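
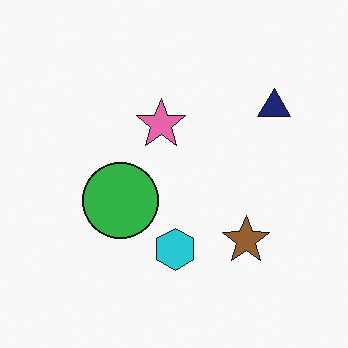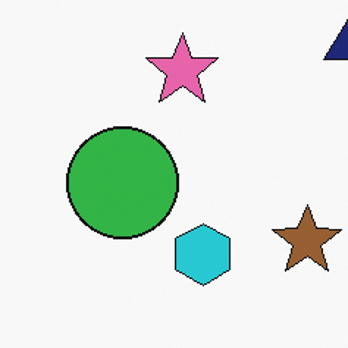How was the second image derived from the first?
The second image is the first cropped slightly and scaled back up.

The visible shapes are larger and the field of view is narrower; shapes near the original edges may be partly or wholly outside the frame — a crop-and-rescale.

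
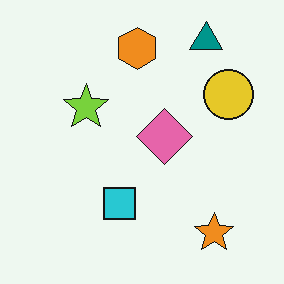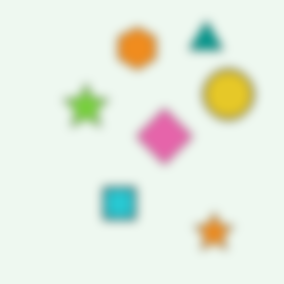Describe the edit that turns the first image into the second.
The image was heavily blurred.

Shape edges and outlines are uniformly softened across the whole image.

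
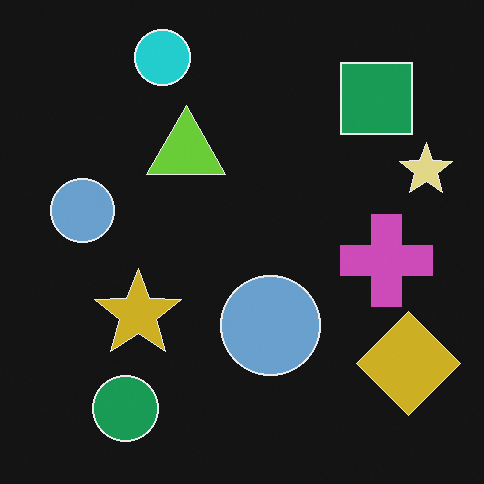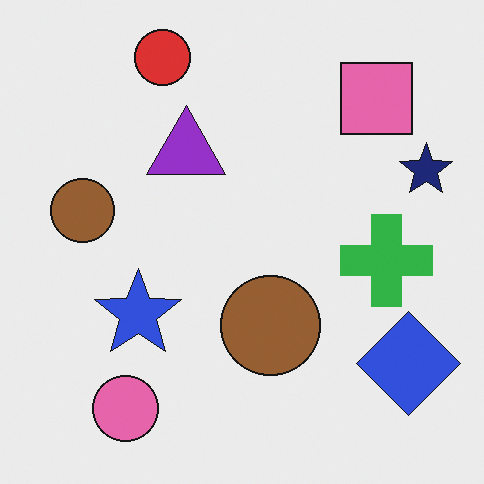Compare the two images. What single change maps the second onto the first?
This is the original image color-inverted (negative).

The light background has become dark and every shape's color is its complement — a photographic negative.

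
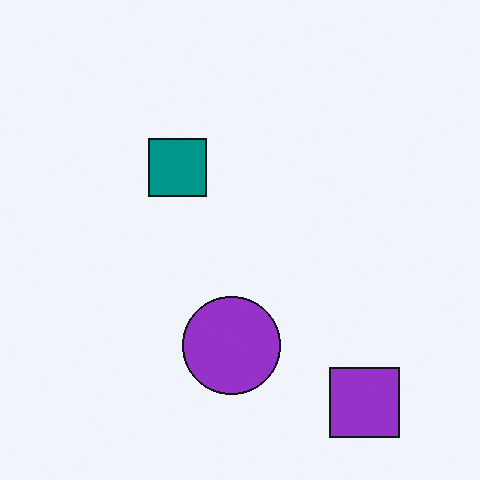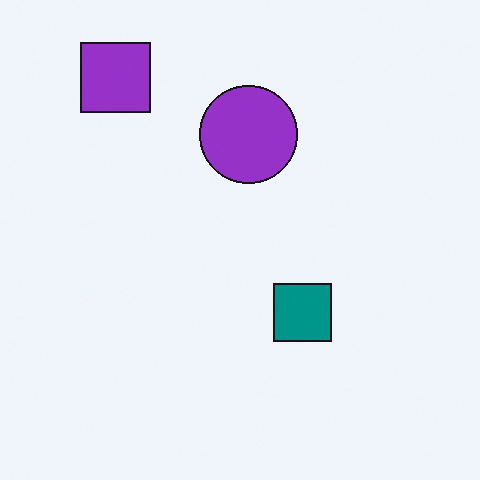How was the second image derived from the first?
It was rotated 180°.

The purple square sits in the bottom-right of the first image and the top-left of the second — consistent with a whole-image 180° rotation.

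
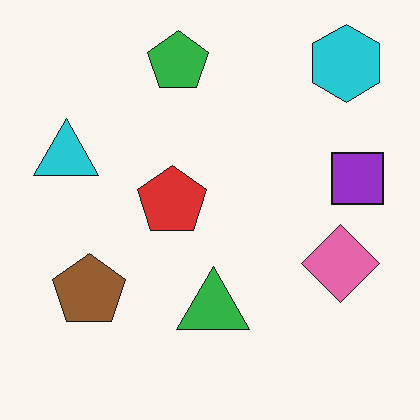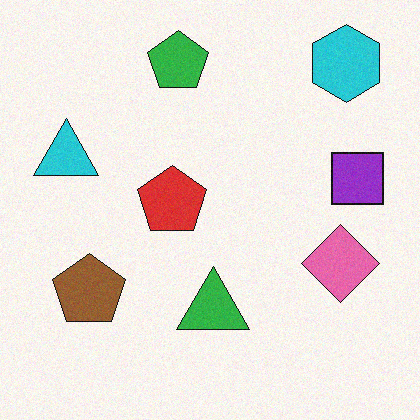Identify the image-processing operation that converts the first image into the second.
Degraded with light additive noise.

Random speckle covers the whole image, including the flat background.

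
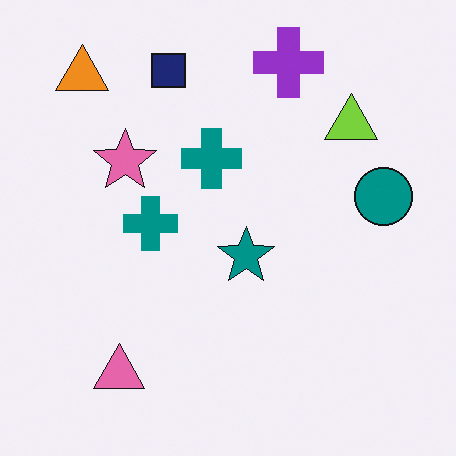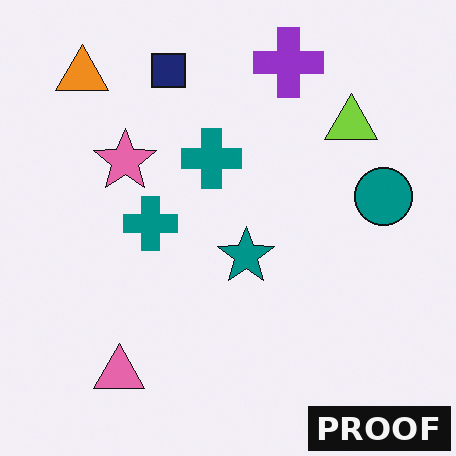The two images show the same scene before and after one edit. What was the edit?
Watermarked with the text "PROOF" in the lower-right corner.

A dark label reading "PROOF" appears in the lower-right corner.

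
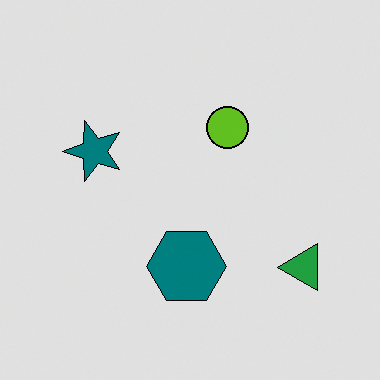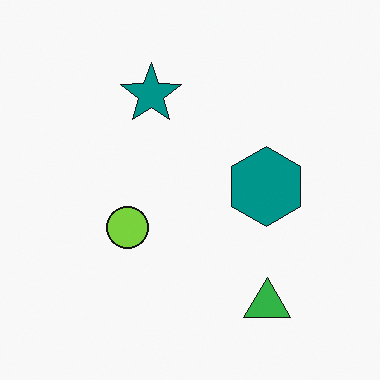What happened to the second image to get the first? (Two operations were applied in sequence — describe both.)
The image was moderately posterized, then transposed (reflected across the top-left ↔ bottom-right diagonal).

Each flat color has snapped to a coarser quantized level — most visibly, the near-white background has dropped to a flat grey. Shapes have swapped their row and column positions — what was in the top-right is now in the bottom-left — a diagonal reflection.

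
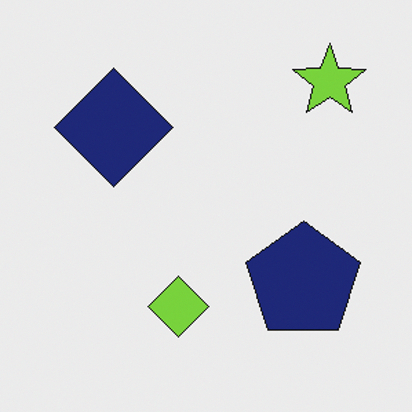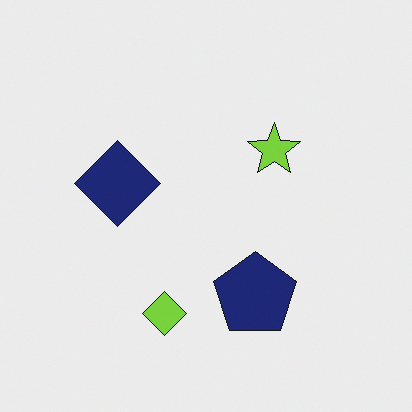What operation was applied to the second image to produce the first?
The image was cropped slightly and scaled back up.

The visible shapes are larger and the field of view is narrower; shapes near the original edges may be partly or wholly outside the frame — a crop-and-rescale.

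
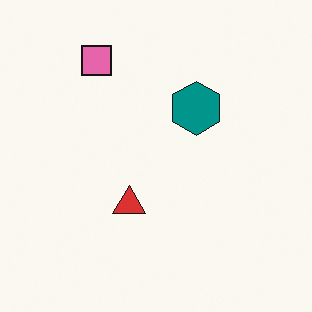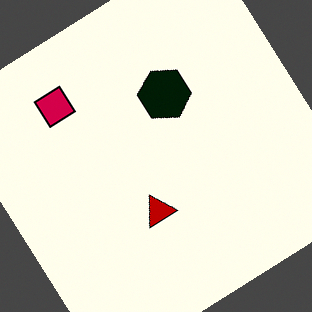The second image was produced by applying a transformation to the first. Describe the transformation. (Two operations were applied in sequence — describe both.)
Given much higher contrast, then rotated counter-clockwise by a large amount — several tens of degrees.

Tones are pushed away from mid-grey across the whole image — a global contrast change. Every shape is tilted by the same angle and the image corners show triangular fill wedges — a whole-image rotation by a non-right angle.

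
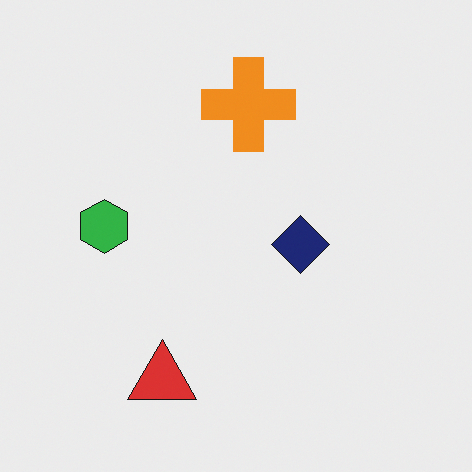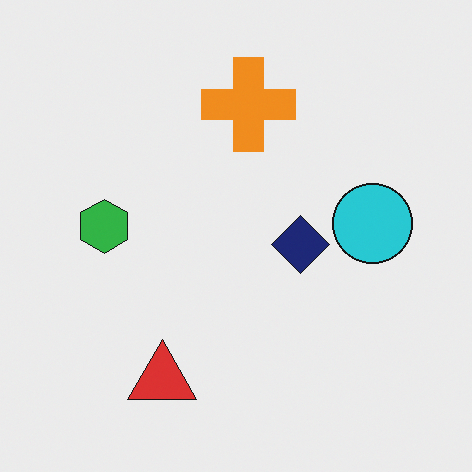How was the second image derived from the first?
The second image is the first overlaid with an additional cyan circle.

A cyan circle appears in the second image that is absent from the first.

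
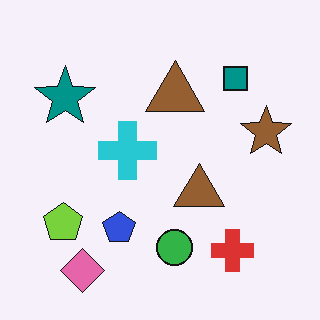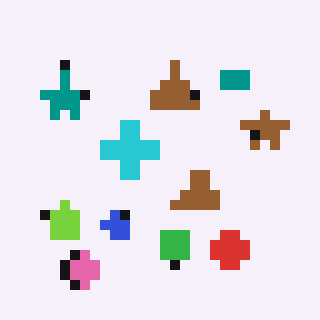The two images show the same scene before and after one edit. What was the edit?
The image was heavily pixelated into large blocks.

Shapes are reduced to large square blocks; fine edges and outlines are lost — a downscale-then-upscale (mosaic) effect.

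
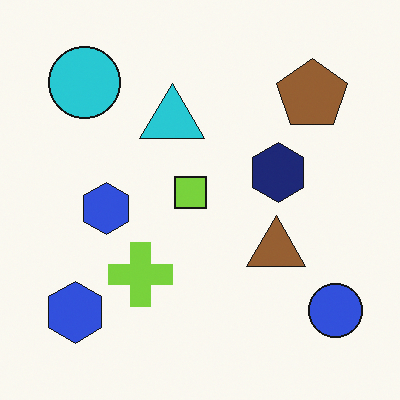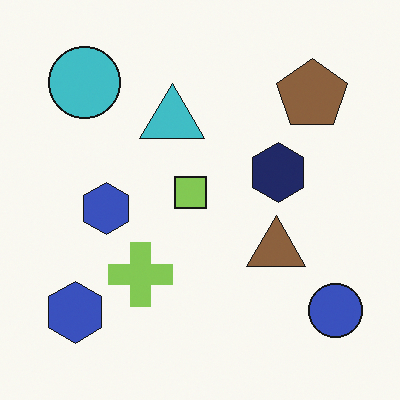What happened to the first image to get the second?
Slightly desaturated.

All colors are more muted and greyish — a global saturation change.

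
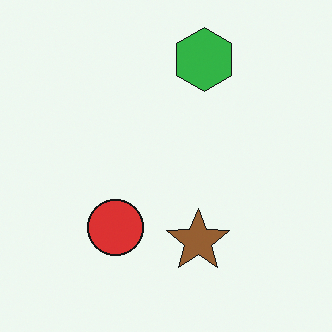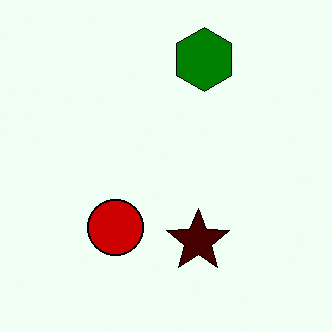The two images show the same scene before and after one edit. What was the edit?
Boosted in contrast.

Tones are pushed away from mid-grey across the whole image — a global contrast change.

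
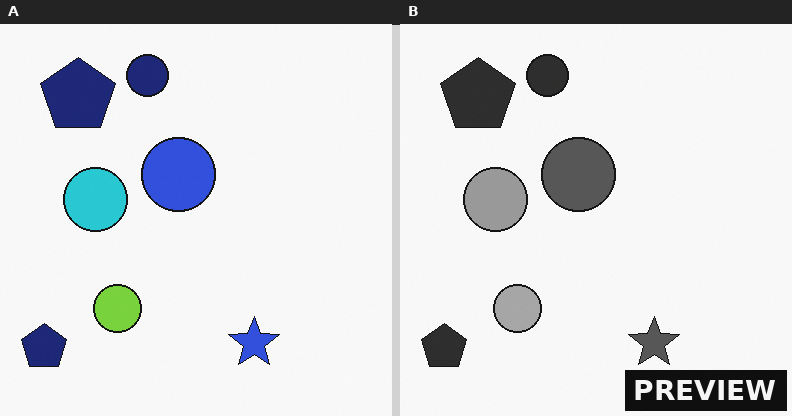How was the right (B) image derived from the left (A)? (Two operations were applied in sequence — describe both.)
The image was converted to grayscale, then watermarked with the text "PREVIEW" in the lower-right corner.

All color is removed — every shape is now a shade of grey. A dark label reading "PREVIEW" appears in the lower-right corner.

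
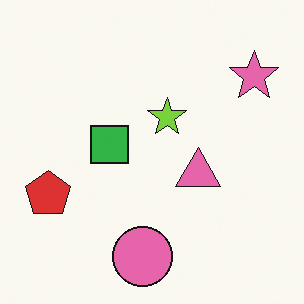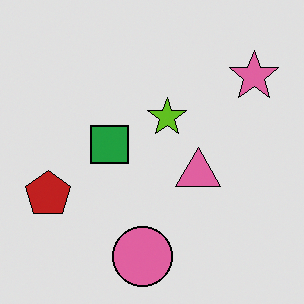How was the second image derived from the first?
It was posterized to a reduced palette.

Each flat color has snapped to a coarser quantized level — most visibly, the near-white background has dropped to a flat grey.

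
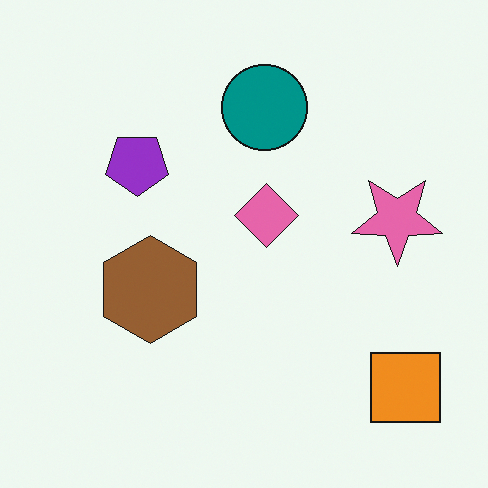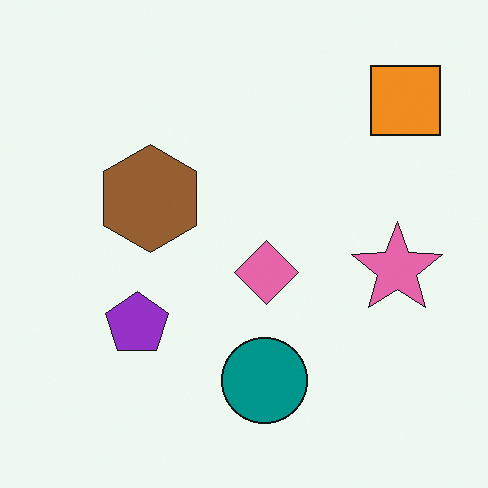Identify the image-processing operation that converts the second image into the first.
The first image is the second flipped vertically (top ↔ bottom).

The orange square is in the top-right of the second image and the bottom-right of the first — shapes on opposite sides of the horizontal midline have swapped in a mirror flip.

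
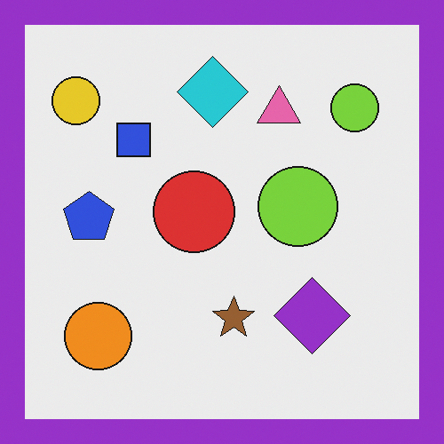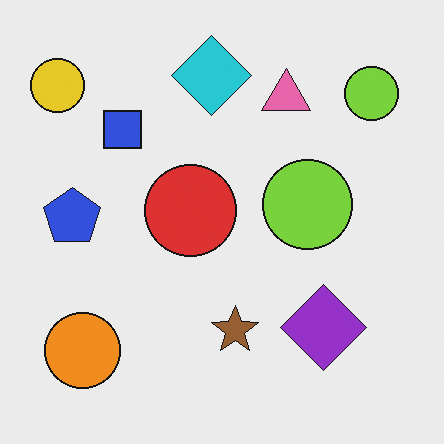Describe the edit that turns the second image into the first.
The transformation is: framed with a purple border.

A solid purple frame runs around the edge of the first image, with the content slightly shrunk inside it.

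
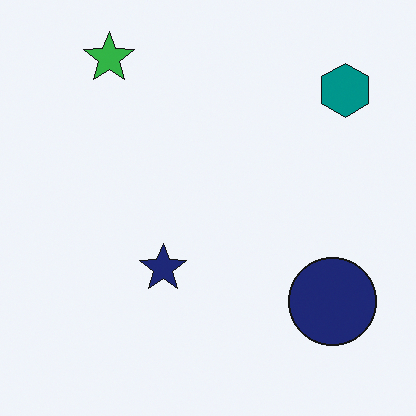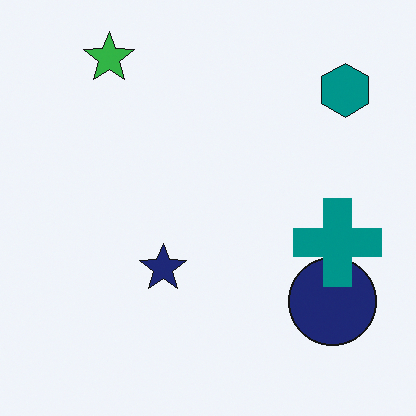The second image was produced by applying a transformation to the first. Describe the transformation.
The image was overlaid with an additional teal cross.

A teal cross appears in the second image that is absent from the first.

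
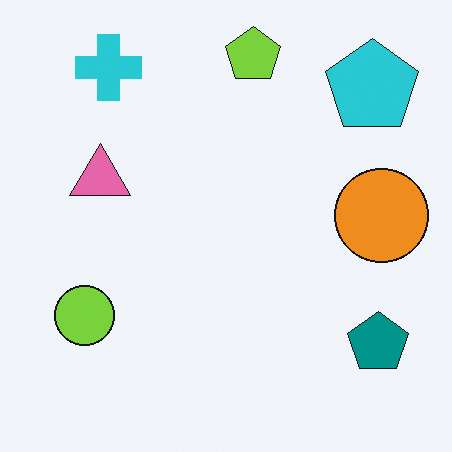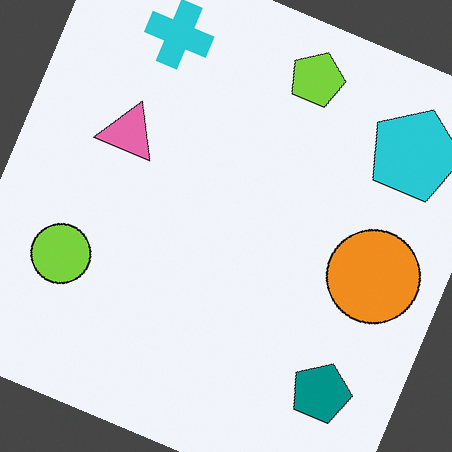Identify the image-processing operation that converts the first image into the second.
Rotated clockwise by a moderate amount.

Every shape is tilted by the same angle and the image corners show triangular fill wedges — a whole-image rotation by a non-right angle.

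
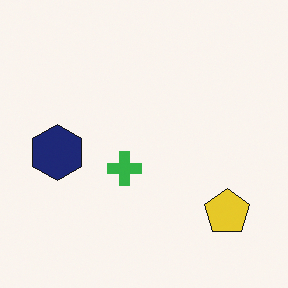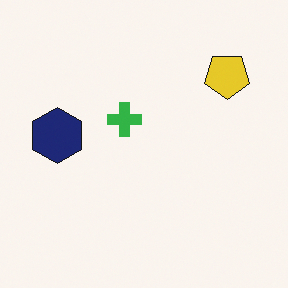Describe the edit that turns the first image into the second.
This is the original image flipped vertically (top ↔ bottom).

The yellow pentagon is in the bottom-right of the first image and the top-right of the second — shapes on opposite sides of the horizontal midline have swapped in a mirror flip.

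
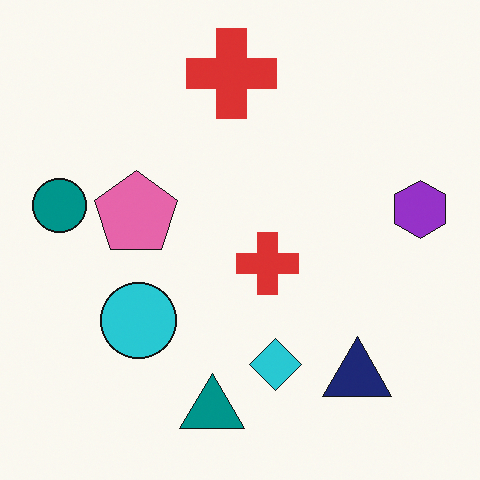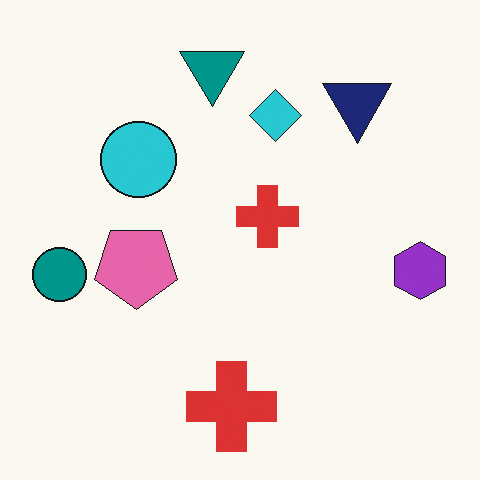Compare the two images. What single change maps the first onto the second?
Flipped vertically (top ↔ bottom).

The teal triangle is in the bottom of the first image and the top of the second — shapes on opposite sides of the horizontal midline have swapped in a mirror flip.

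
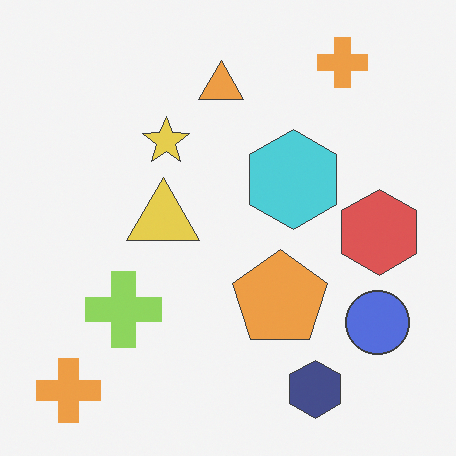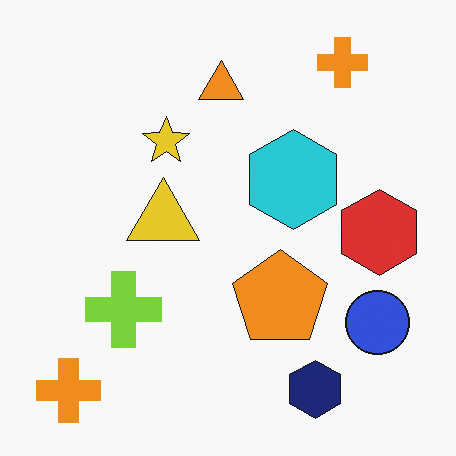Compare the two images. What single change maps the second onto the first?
It was given slightly reduced contrast.

Tones are pushed toward mid-grey across the whole image — a global contrast change.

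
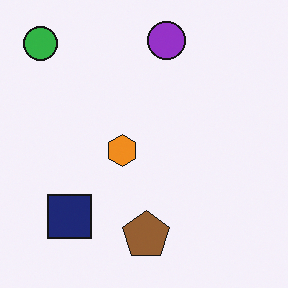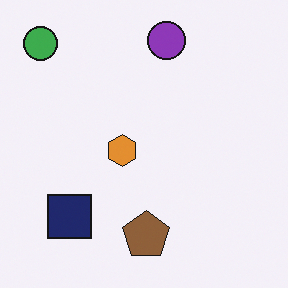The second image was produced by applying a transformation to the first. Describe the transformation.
This is the original image slightly desaturated.

All colors are more muted and greyish — a global saturation change.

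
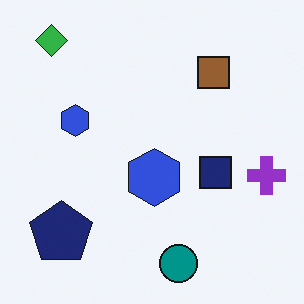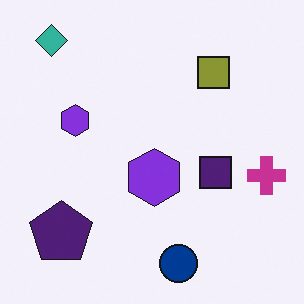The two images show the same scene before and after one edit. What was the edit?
The transformation is: hue-shifted slightly.

Every shape's color has rotated by the same amount around the hue wheel — a uniform hue shift.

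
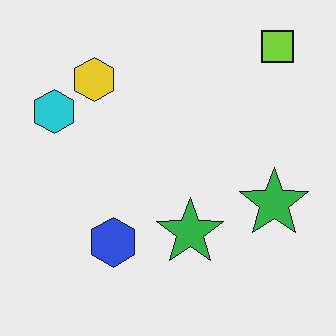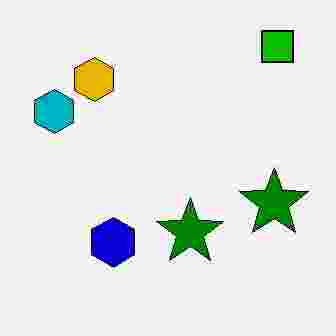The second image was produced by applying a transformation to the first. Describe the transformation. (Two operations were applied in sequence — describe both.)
This is the original image boosted in contrast, then heavily JPEG-compressed with obvious blocking artifacts.

Tones are pushed away from mid-grey across the whole image — a global contrast change. Blocky 8×8 compression artifacts appear around shape edges and the flat background shows ringing — characteristic JPEG degradation.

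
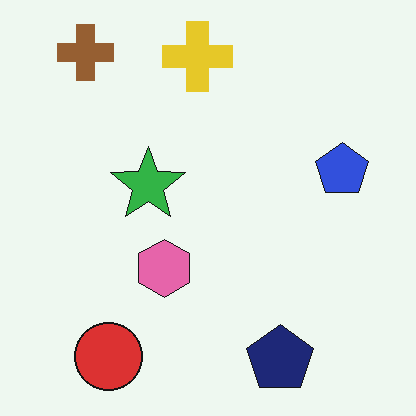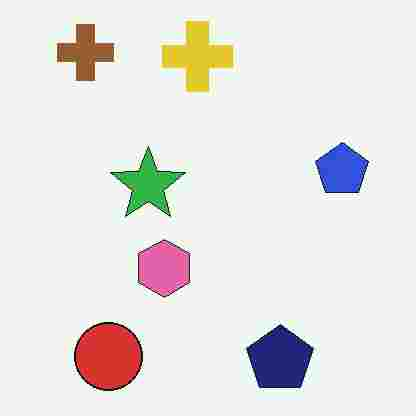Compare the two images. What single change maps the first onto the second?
The transformation is: degraded with heavy JPEG compression.

Blocky 8×8 compression artifacts appear around shape edges and the flat background shows ringing — characteristic JPEG degradation.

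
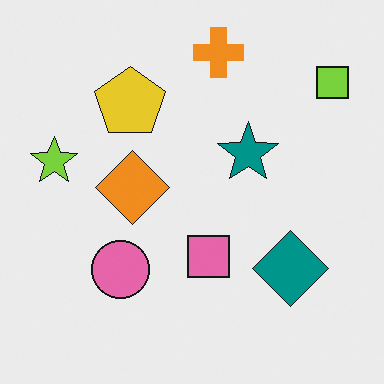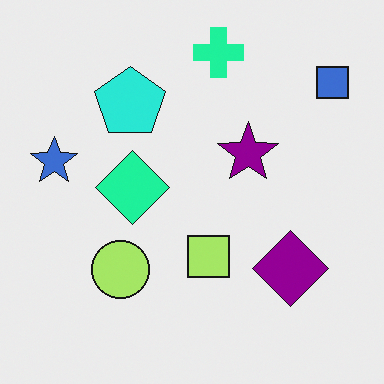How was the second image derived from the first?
The second image is the first hue-shifted by a moderate amount.

Every shape's color has rotated by the same amount around the hue wheel — a uniform hue shift.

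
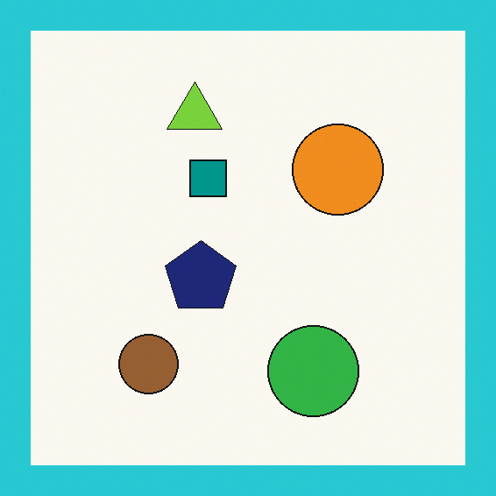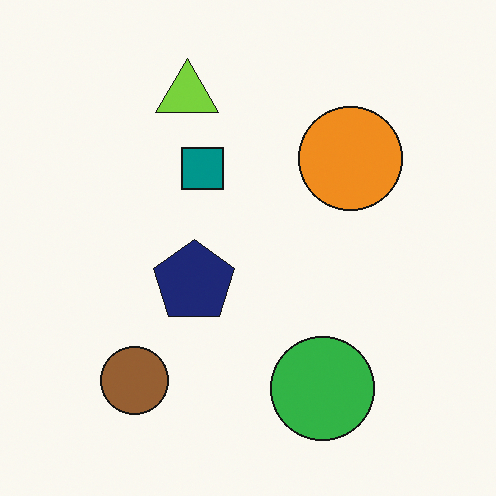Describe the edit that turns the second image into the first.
This is the original image framed with a cyan border.

A solid cyan frame runs around the edge of the first image, with the content slightly shrunk inside it.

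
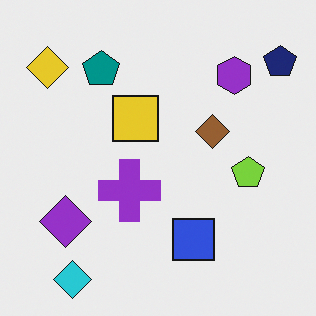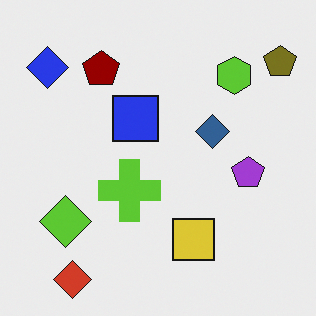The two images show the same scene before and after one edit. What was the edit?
The transformation is: hue-shifted through roughly half the color wheel.

Every shape's color has rotated by the same amount around the hue wheel — a uniform hue shift.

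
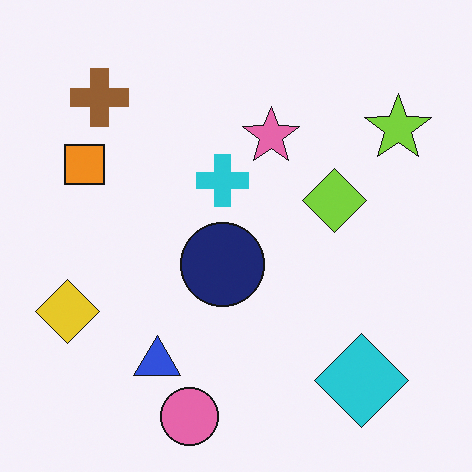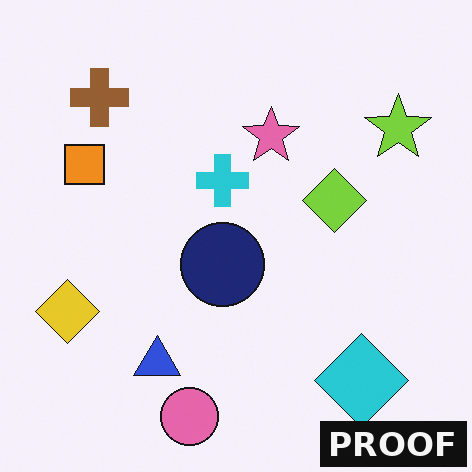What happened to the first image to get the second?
The image was watermarked with the text "PROOF" in the lower-right corner.

A dark label reading "PROOF" appears in the lower-right corner.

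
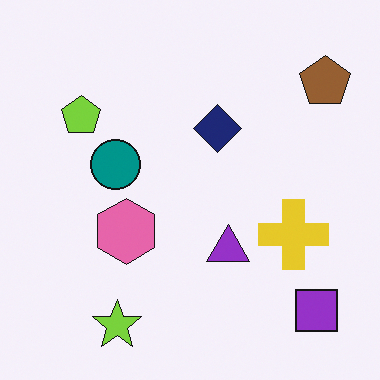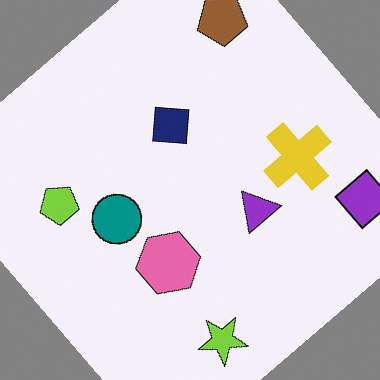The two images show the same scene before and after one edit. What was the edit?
Rotated counter-clockwise by a large amount — several tens of degrees.

Every shape is tilted by the same angle and the image corners show triangular fill wedges — a whole-image rotation by a non-right angle.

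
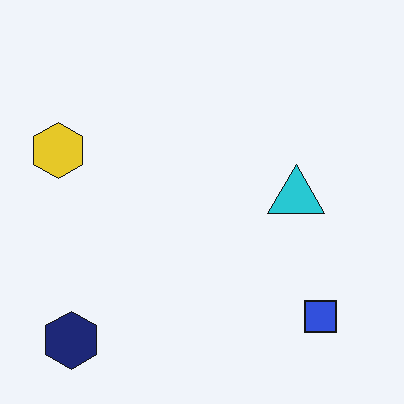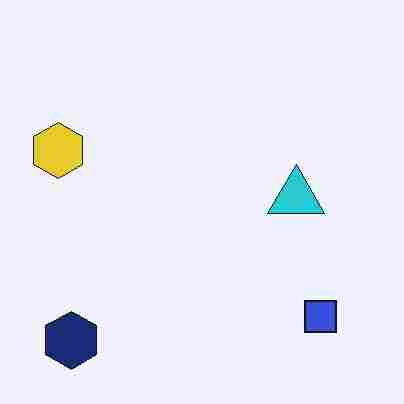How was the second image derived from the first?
The transformation is: degraded with heavy JPEG compression.

Blocky 8×8 compression artifacts appear around shape edges and the flat background shows ringing — characteristic JPEG degradation.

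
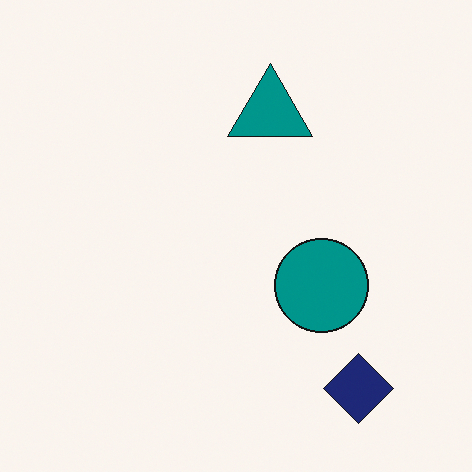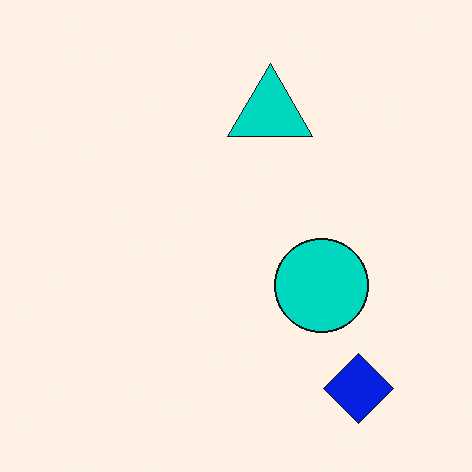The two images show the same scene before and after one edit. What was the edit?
The second image is the first heavily oversaturated.

All colors are more vivid — a global saturation change.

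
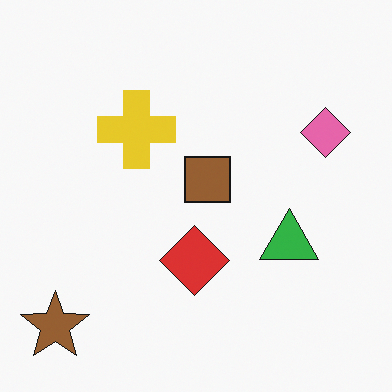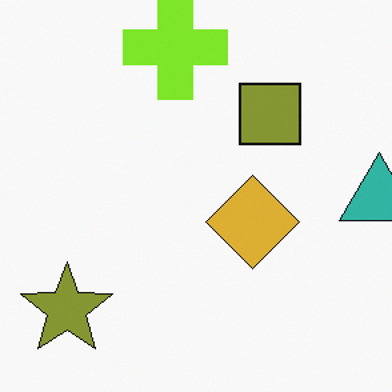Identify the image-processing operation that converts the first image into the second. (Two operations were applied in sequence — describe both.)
The second image is the first cropped to a modestly smaller region and rescaled, then hue-shifted slightly.

The visible shapes are larger and the field of view is narrower; shapes near the original edges may be partly or wholly outside the frame — a crop-and-rescale. Every shape's color has rotated by the same amount around the hue wheel — a uniform hue shift.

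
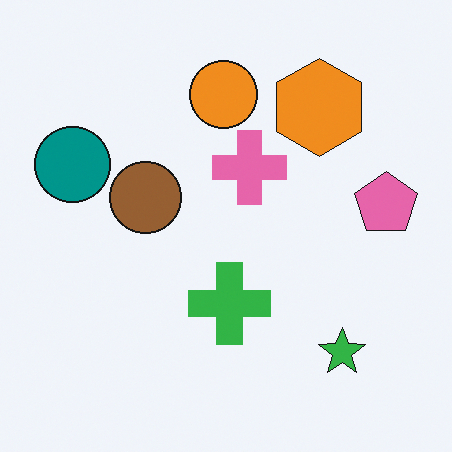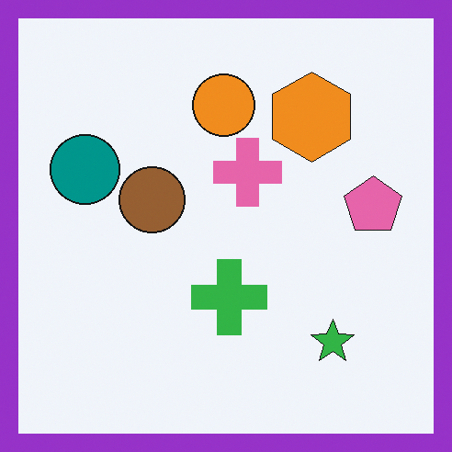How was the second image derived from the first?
This is the original image framed with a purple border.

A solid purple frame runs around the edge of the second image, with the content slightly shrunk inside it.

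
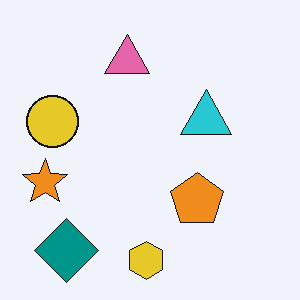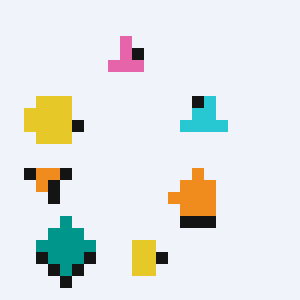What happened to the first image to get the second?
Heavily pixelated into large blocks.

Shapes are reduced to large square blocks; fine edges and outlines are lost — a downscale-then-upscale (mosaic) effect.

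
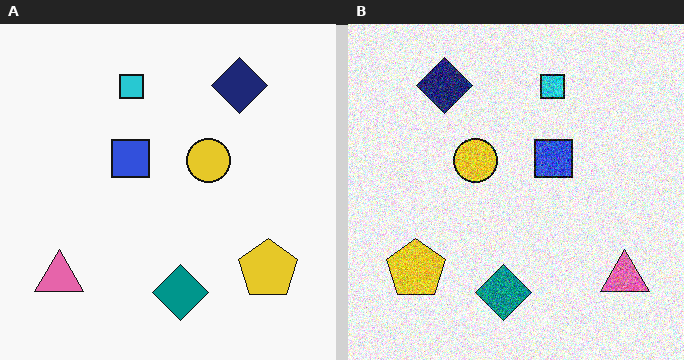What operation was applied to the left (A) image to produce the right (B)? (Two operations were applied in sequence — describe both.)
The transformation is: flipped horizontally (left ↔ right), then degraded with heavy additive noise.

The pink triangle is in the bottom-left of the left (A) image and the bottom-right of the right (B) — shapes on opposite sides of the vertical midline have swapped in a mirror flip. Random speckle covers the whole image, including the flat background.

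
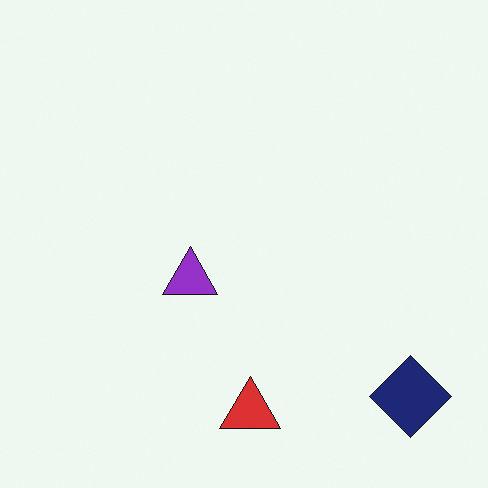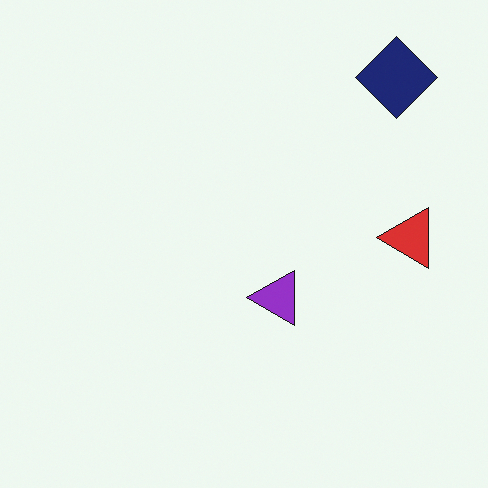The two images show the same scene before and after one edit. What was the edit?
The image was rotated 90° counter-clockwise.

The navy diamond sits in the bottom-right of the first image and the top-right of the second — consistent with a whole-image 90° counter-clockwise rotation.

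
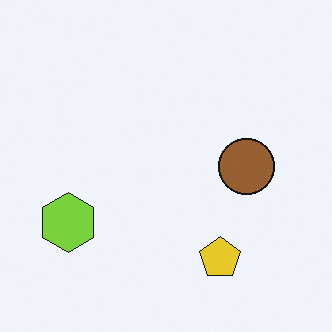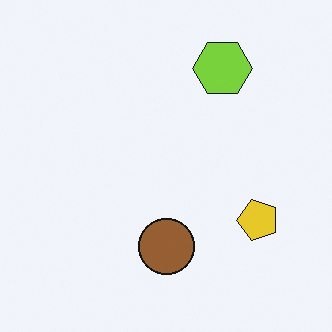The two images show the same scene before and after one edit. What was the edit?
The transformation is: transposed (reflected across the top-left ↔ bottom-right diagonal).

Shapes have swapped their row and column positions — what was in the top-right is now in the bottom-left — a diagonal reflection.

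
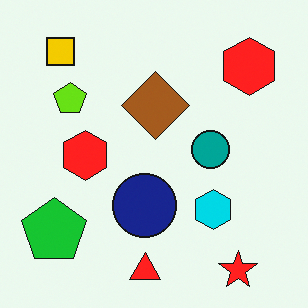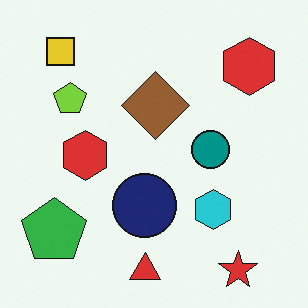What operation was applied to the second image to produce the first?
The image was slightly oversaturated.

All colors are more vivid — a global saturation change.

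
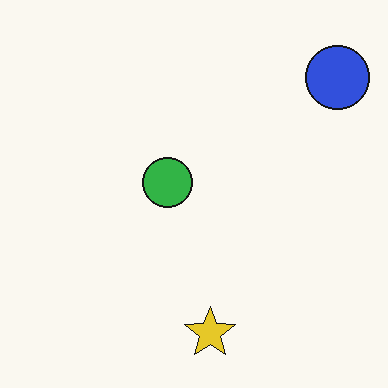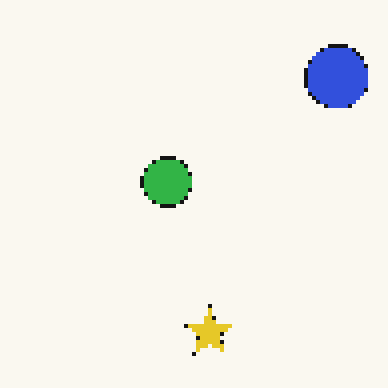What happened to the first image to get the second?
This is the original image mildly pixelated.

Shapes are reduced to large square blocks; fine edges and outlines are lost — a downscale-then-upscale (mosaic) effect.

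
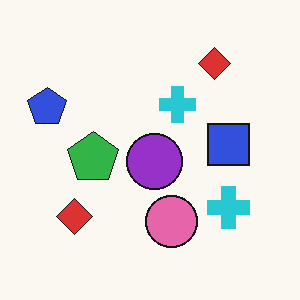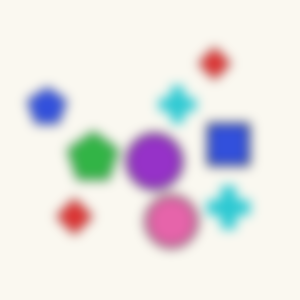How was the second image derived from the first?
This is the original image heavily blurred.

Shape edges and outlines are uniformly softened across the whole image.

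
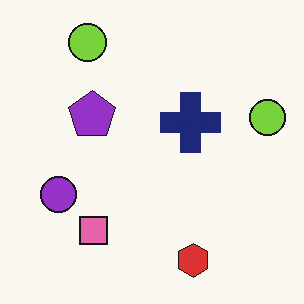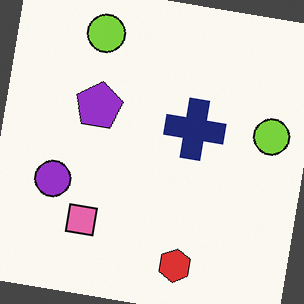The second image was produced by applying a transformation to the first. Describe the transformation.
The transformation is: rotated clockwise by a few degrees.

Every shape is tilted by the same angle and the image corners show triangular fill wedges — a whole-image rotation by a non-right angle.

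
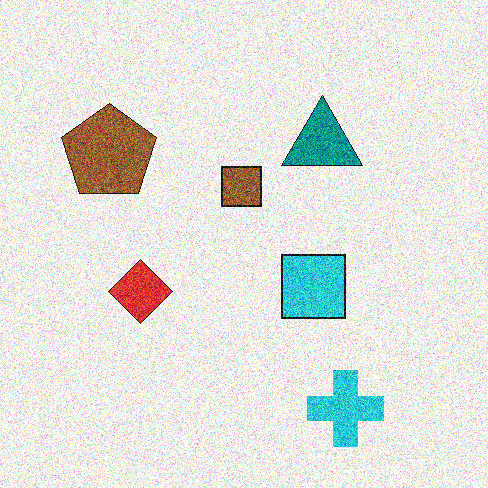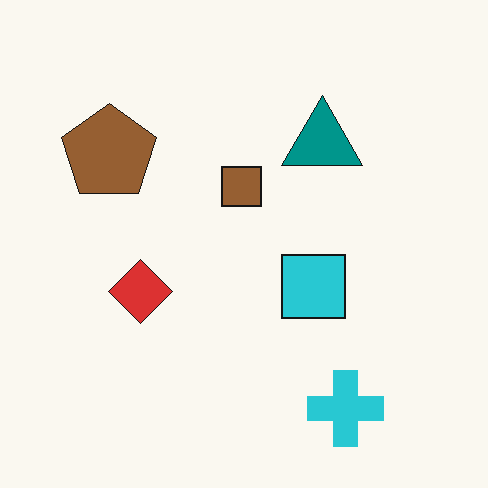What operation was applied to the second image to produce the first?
This is the original image degraded with strong gaussian noise.

Random speckle covers the whole image, including the flat background.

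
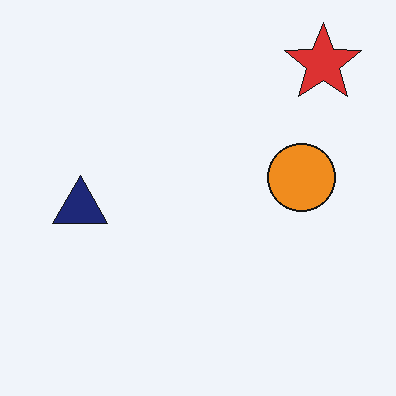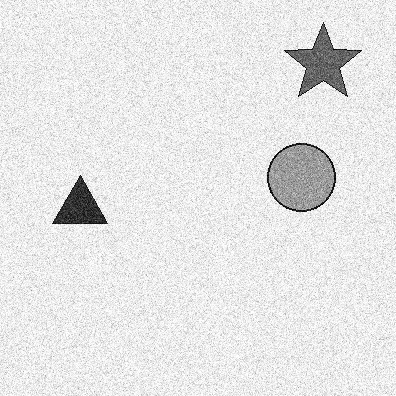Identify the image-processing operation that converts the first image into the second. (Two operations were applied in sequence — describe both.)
The second image is the first degraded with strong gaussian noise, then converted to grayscale.

Random speckle covers the whole image, including the flat background. All color is removed — every shape is now a shade of grey.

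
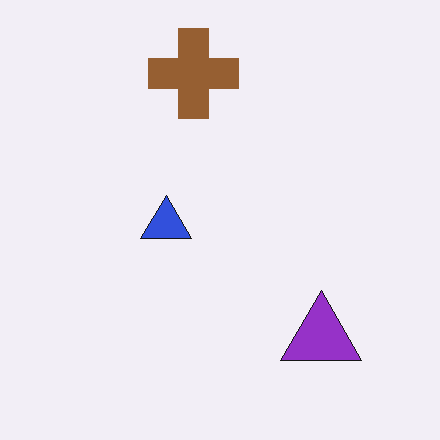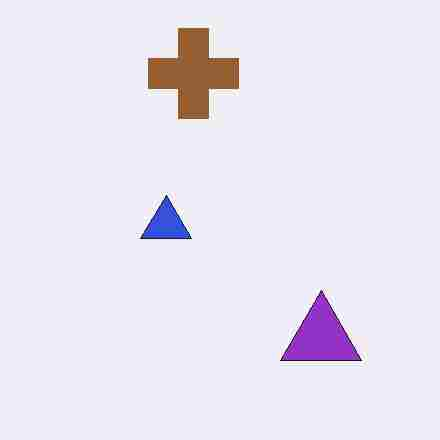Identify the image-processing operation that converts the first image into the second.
The transformation is: degraded with heavy JPEG compression.

Blocky 8×8 compression artifacts appear around shape edges and the flat background shows ringing — characteristic JPEG degradation.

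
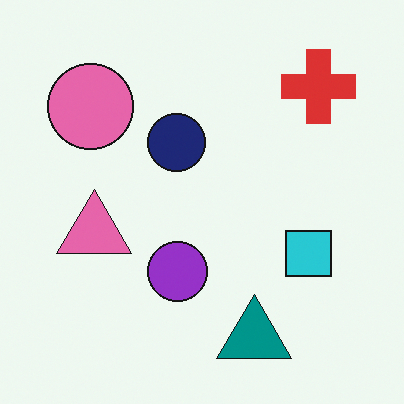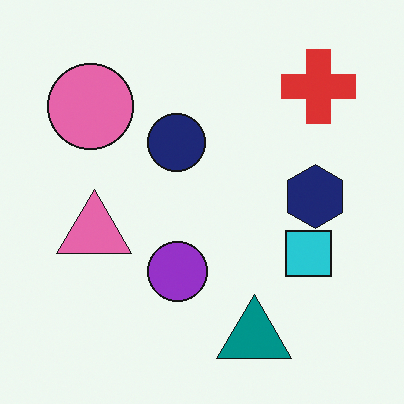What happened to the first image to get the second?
The second image is the first overlaid with an additional navy hexagon.

A navy hexagon appears in the second image that is absent from the first.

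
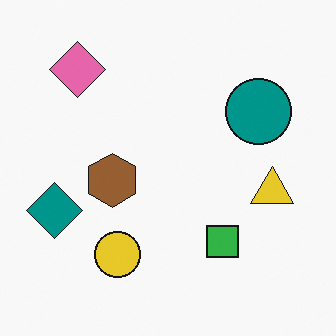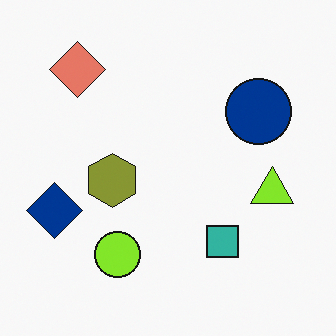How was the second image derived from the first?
The second image is the first hue-shifted slightly.

Every shape's color has rotated by the same amount around the hue wheel — a uniform hue shift.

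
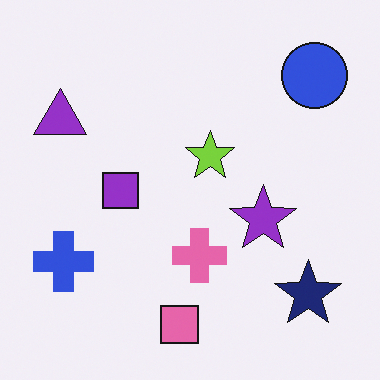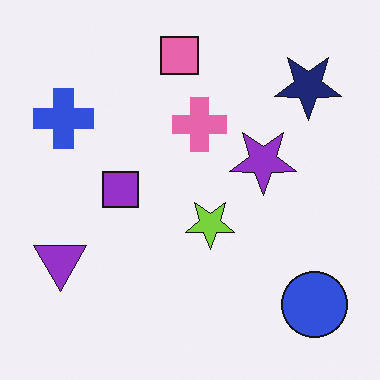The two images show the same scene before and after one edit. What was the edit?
The transformation is: flipped vertically (top ↔ bottom).

The pink square is in the bottom of the first image and the top of the second — shapes on opposite sides of the horizontal midline have swapped in a mirror flip.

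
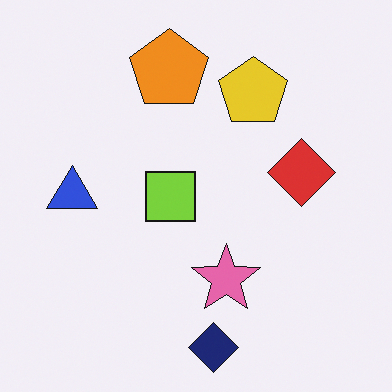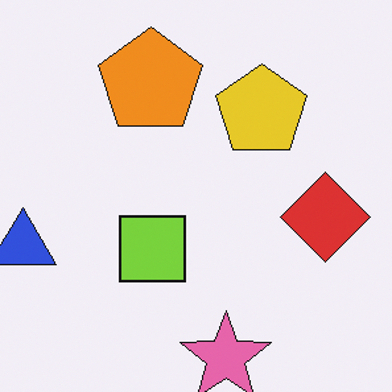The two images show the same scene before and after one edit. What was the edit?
The image was cropped to a modestly smaller region and rescaled.

The visible shapes are larger and the field of view is narrower; shapes near the original edges may be partly or wholly outside the frame — a crop-and-rescale.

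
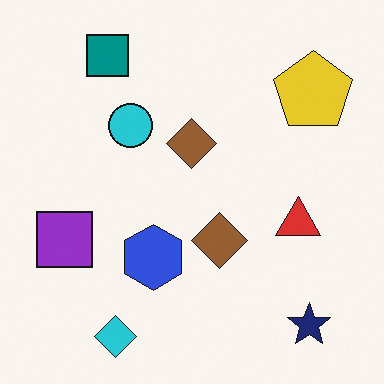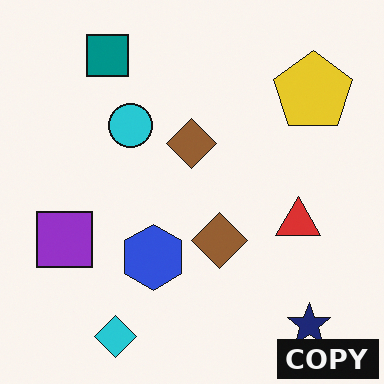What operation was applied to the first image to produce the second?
The second image is the first watermarked with the text "COPY" in the lower-right corner.

A dark label reading "COPY" appears in the lower-right corner.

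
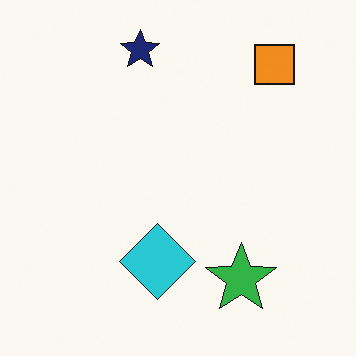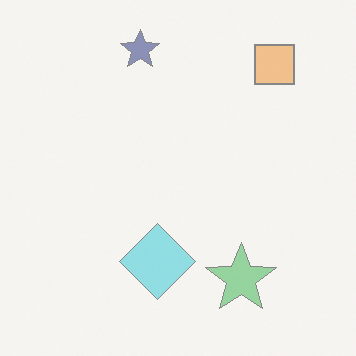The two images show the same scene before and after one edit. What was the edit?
The transformation is: given much lower contrast.

Tones are pushed toward mid-grey across the whole image — a global contrast change.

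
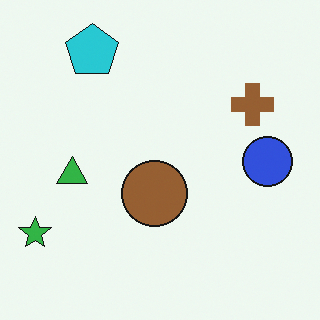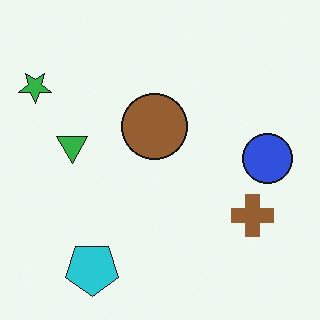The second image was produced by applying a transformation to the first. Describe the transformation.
The transformation is: flipped vertically (top ↔ bottom).

The cyan pentagon is in the top-left of the first image and the bottom-left of the second — shapes on opposite sides of the horizontal midline have swapped in a mirror flip.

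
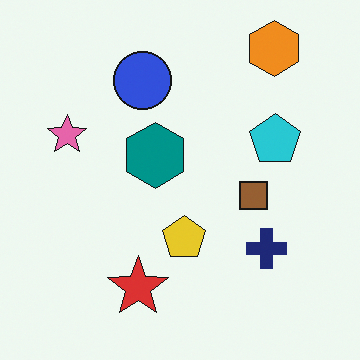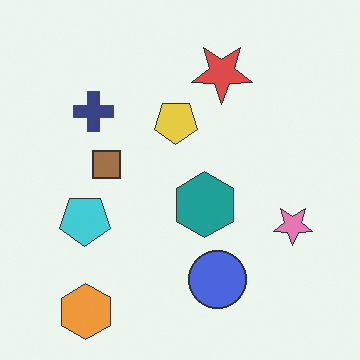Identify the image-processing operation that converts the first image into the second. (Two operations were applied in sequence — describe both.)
The second image is the first given slightly reduced contrast, then rotated 180°.

Tones are pushed toward mid-grey across the whole image — a global contrast change. The orange hexagon sits in the top-right of the first image and the bottom-left of the second — consistent with a whole-image 180° rotation.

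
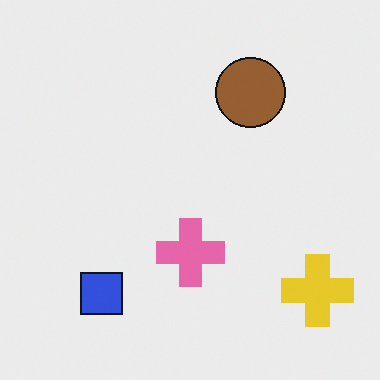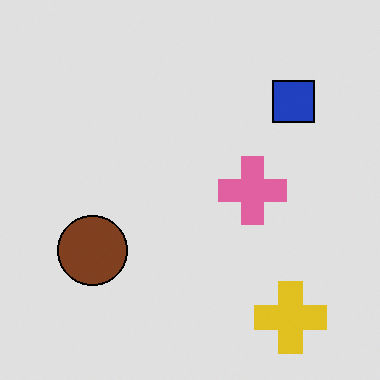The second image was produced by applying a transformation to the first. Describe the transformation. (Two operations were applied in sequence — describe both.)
The transformation is: transposed (reflected across the top-left ↔ bottom-right diagonal), then moderately posterized.

Shapes have swapped their row and column positions — what was in the top-right is now in the bottom-left — a diagonal reflection. Each flat color has snapped to a coarser quantized level — most visibly, the near-white background has dropped to a flat grey.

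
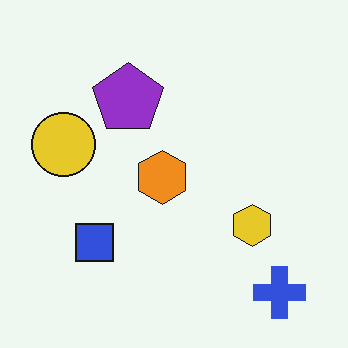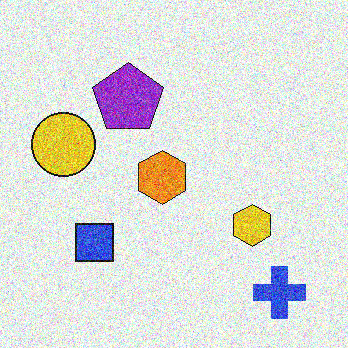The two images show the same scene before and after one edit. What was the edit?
The image was degraded with heavy additive noise.

Random speckle covers the whole image, including the flat background.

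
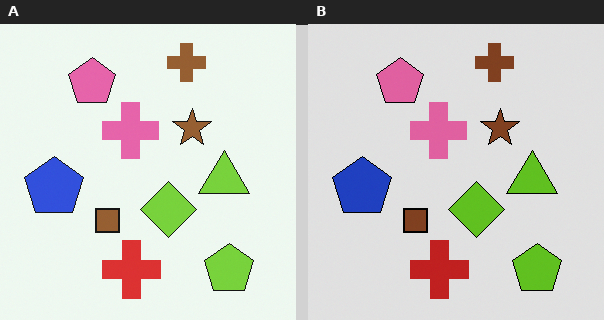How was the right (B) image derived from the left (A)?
The image was posterized to a reduced palette.

Each flat color has snapped to a coarser quantized level — most visibly, the near-white background has dropped to a flat grey.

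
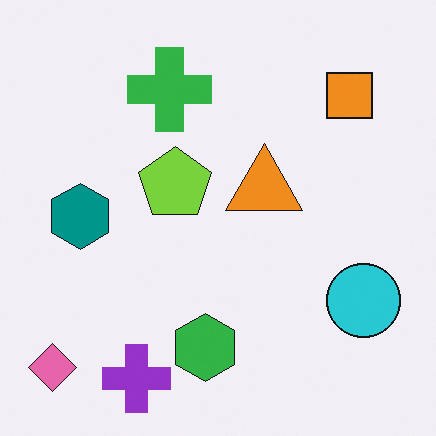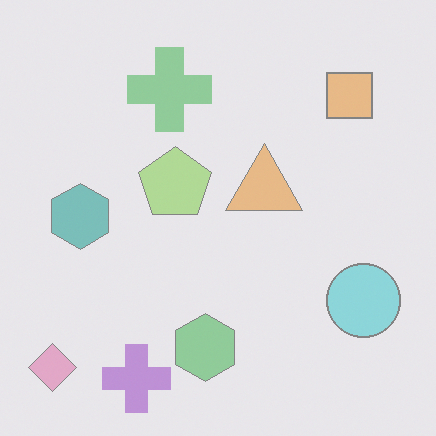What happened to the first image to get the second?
The transformation is: given much lower contrast.

Tones are pushed toward mid-grey across the whole image — a global contrast change.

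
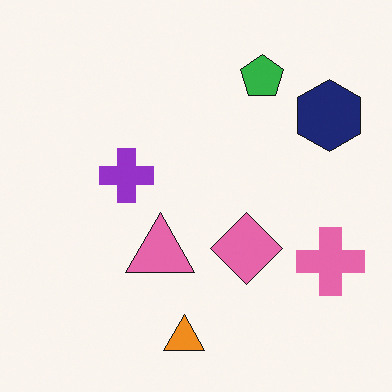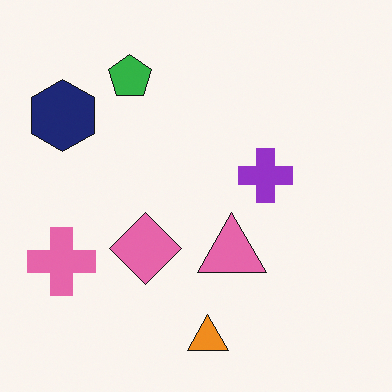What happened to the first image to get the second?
The transformation is: flipped horizontally (left ↔ right).

The pink cross is in the right of the first image and the left of the second — shapes on opposite sides of the vertical midline have swapped in a mirror flip.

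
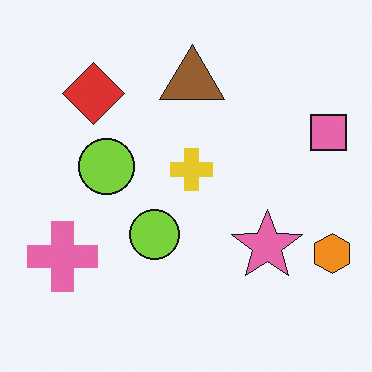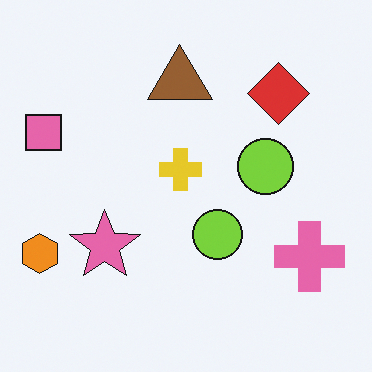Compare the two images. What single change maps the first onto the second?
The image was flipped horizontally (left ↔ right).

The orange hexagon is in the bottom-right of the first image and the bottom-left of the second — shapes on opposite sides of the vertical midline have swapped in a mirror flip.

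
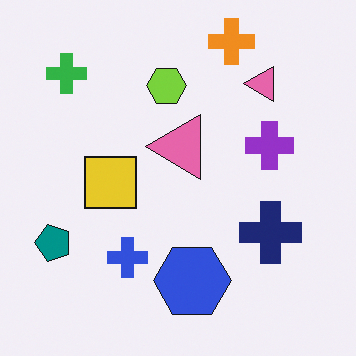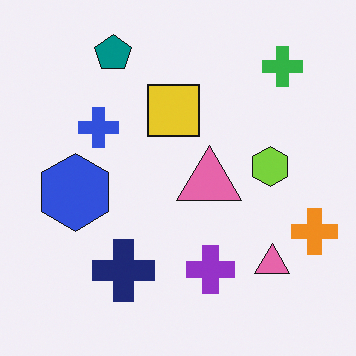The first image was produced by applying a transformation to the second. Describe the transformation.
It was rotated 90° counter-clockwise.

The green cross sits in the top-right of the second image and the top-left of the first — consistent with a whole-image 90° counter-clockwise rotation.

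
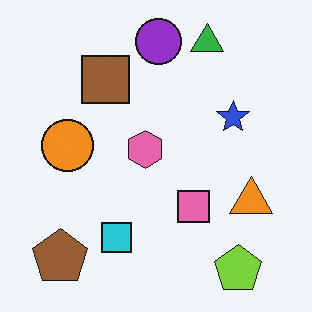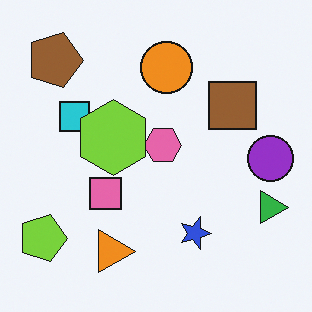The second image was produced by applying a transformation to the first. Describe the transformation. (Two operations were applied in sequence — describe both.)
The second image is the first rotated 90° clockwise, then overlaid with an additional lime hexagon.

The lime pentagon sits in the bottom-right of the first image and the bottom-left of the second — consistent with a whole-image 90° clockwise rotation. A lime hexagon appears in the second image that is absent from the first.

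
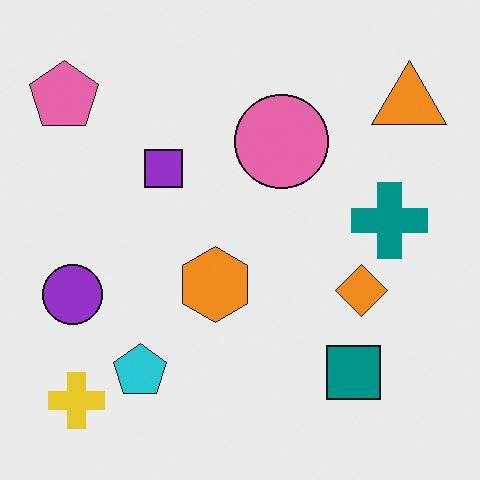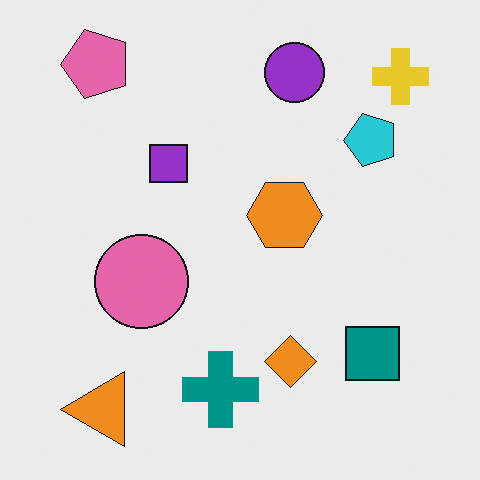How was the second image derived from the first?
The second image is the first transposed (reflected across the top-left ↔ bottom-right diagonal).

Shapes have swapped their row and column positions — what was in the top-right is now in the bottom-left — a diagonal reflection.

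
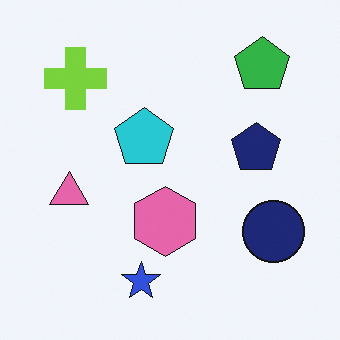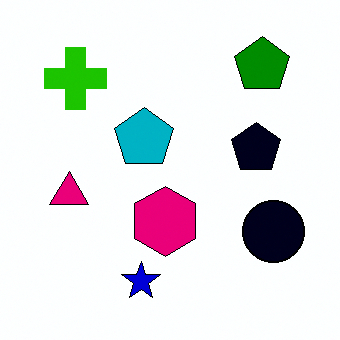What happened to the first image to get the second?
Boosted in contrast.

Tones are pushed away from mid-grey across the whole image — a global contrast change.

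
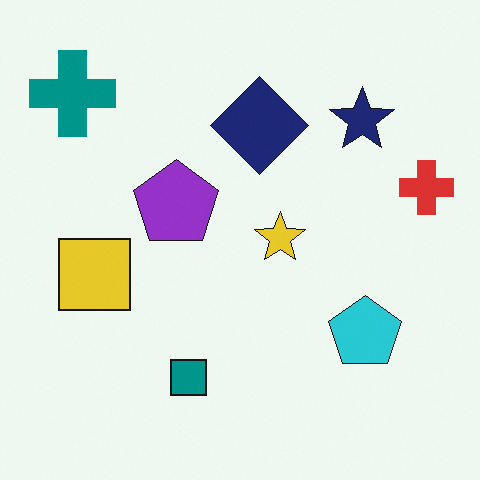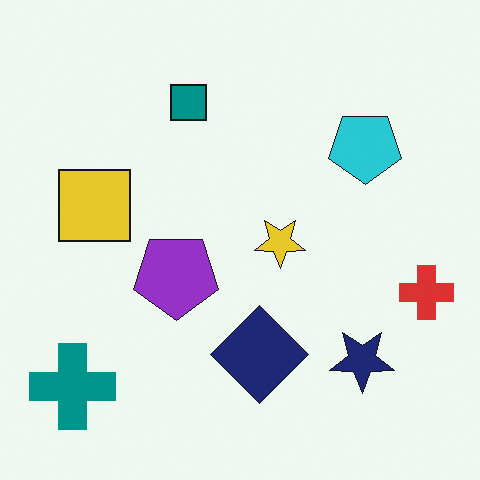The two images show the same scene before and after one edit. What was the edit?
This is the original image flipped vertically (top ↔ bottom).

The teal cross is in the top-left of the first image and the bottom-left of the second — shapes on opposite sides of the horizontal midline have swapped in a mirror flip.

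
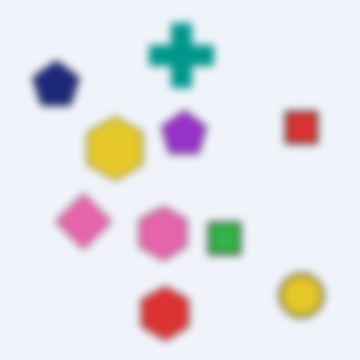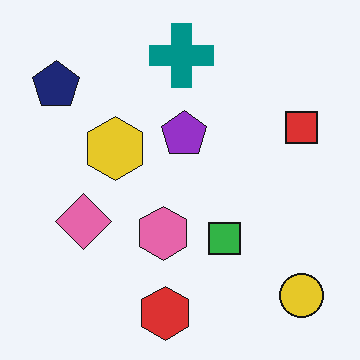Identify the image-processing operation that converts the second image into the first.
The transformation is: moderately blurred.

Shape edges and outlines are uniformly softened across the whole image.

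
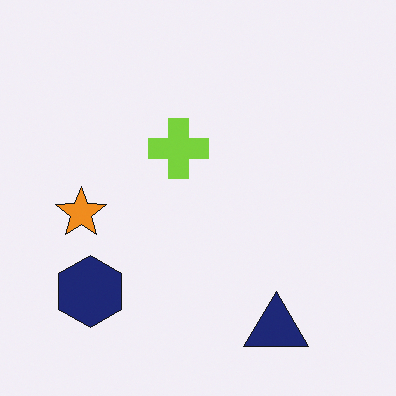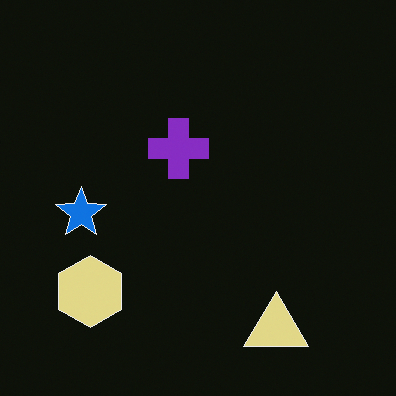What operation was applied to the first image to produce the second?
It was color-inverted (negative).

The light background has become dark and every shape's color is its complement — a photographic negative.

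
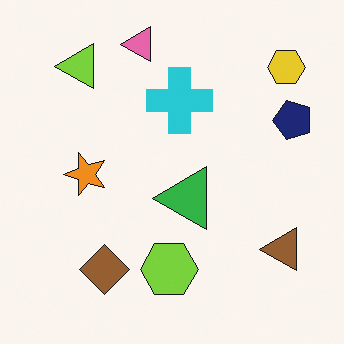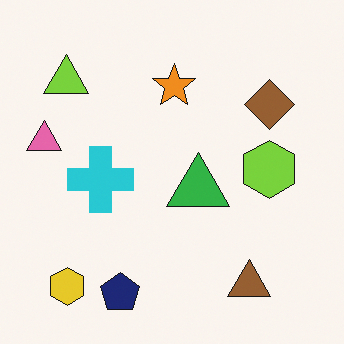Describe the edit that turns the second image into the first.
The image was transposed (reflected across the top-left ↔ bottom-right diagonal).

Shapes have swapped their row and column positions — what was in the top-right is now in the bottom-left — a diagonal reflection.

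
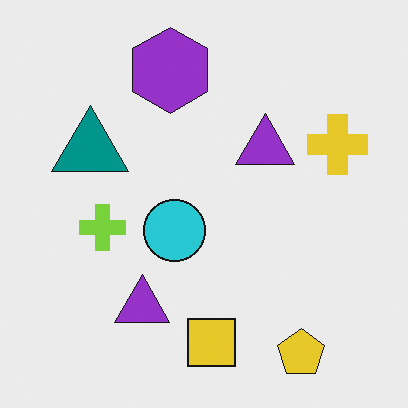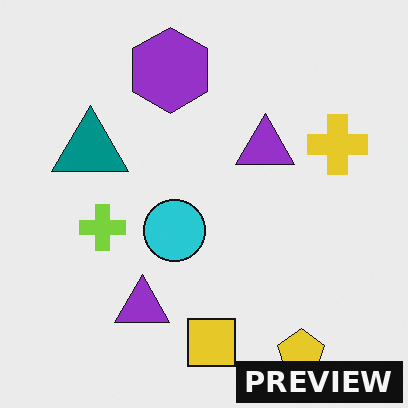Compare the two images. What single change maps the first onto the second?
Watermarked with the text "PREVIEW" in the lower-right corner.

A dark label reading "PREVIEW" appears in the lower-right corner.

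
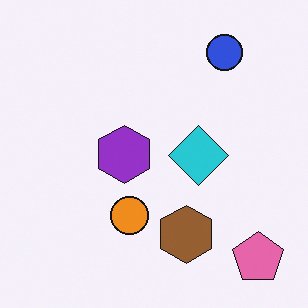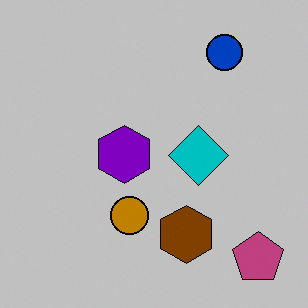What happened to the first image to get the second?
It was aggressively posterized.

Each flat color has snapped to a coarser quantized level — most visibly, the near-white background has dropped to a flat grey.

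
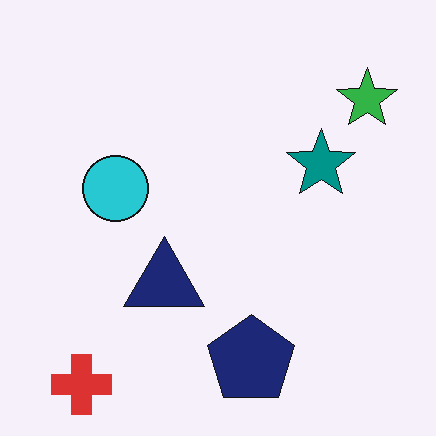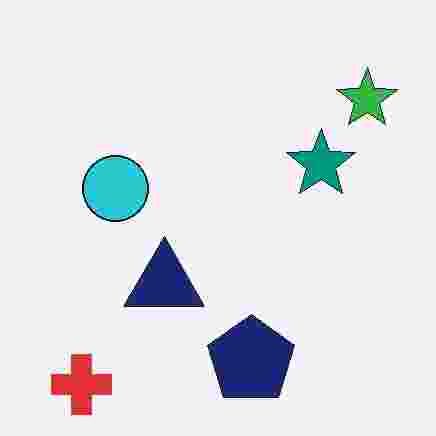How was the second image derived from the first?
The transformation is: heavily JPEG-compressed with obvious blocking artifacts.

Blocky 8×8 compression artifacts appear around shape edges and the flat background shows ringing — characteristic JPEG degradation.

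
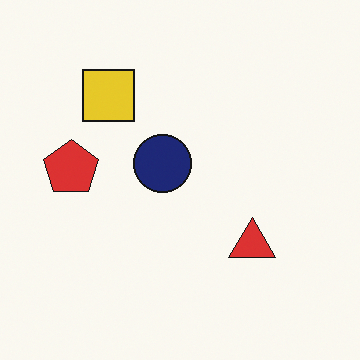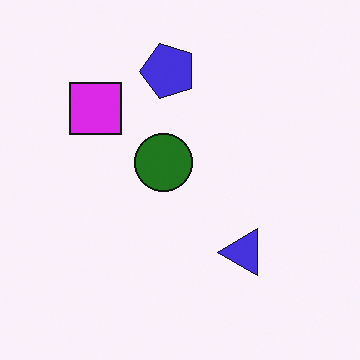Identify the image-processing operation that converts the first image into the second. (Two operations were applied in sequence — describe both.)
The image was transposed (reflected across the top-left ↔ bottom-right diagonal), then hue-shifted through roughly half the color wheel.

Shapes have swapped their row and column positions — what was in the top-right is now in the bottom-left — a diagonal reflection. Every shape's color has rotated by the same amount around the hue wheel — a uniform hue shift.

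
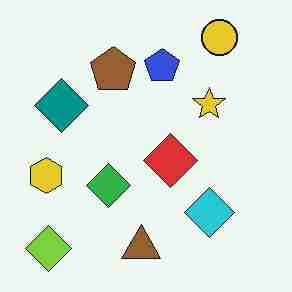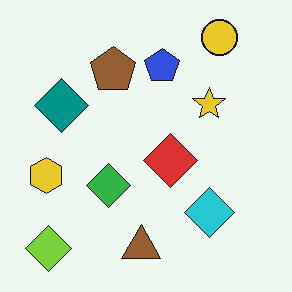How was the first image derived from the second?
This is the original image degraded with heavy JPEG compression.

Blocky 8×8 compression artifacts appear around shape edges and the flat background shows ringing — characteristic JPEG degradation.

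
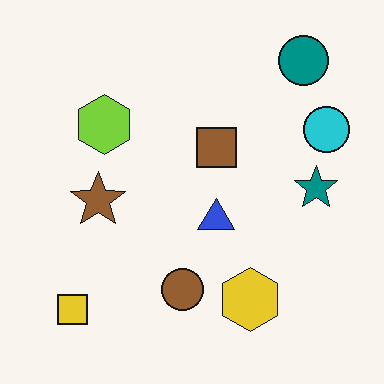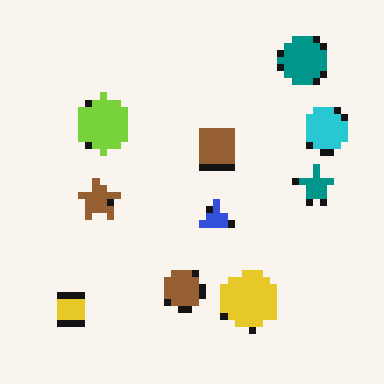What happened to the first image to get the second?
This is the original image moderately pixelated.

Shapes are reduced to large square blocks; fine edges and outlines are lost — a downscale-then-upscale (mosaic) effect.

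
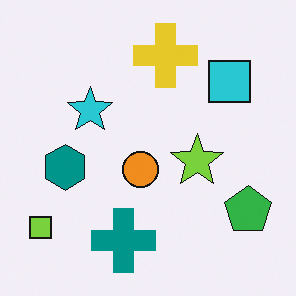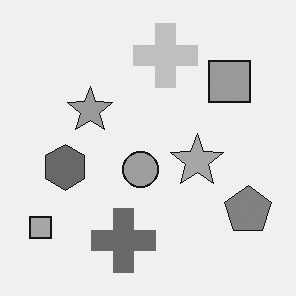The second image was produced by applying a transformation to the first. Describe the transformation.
The transformation is: converted to grayscale.

All color is removed — every shape is now a shade of grey.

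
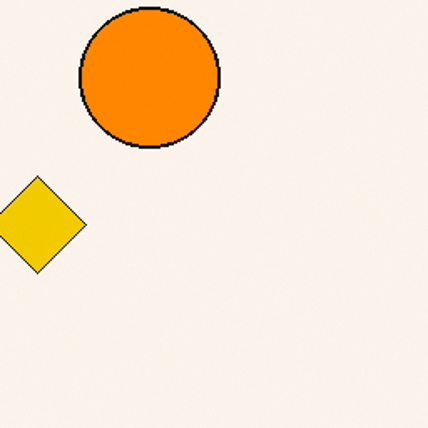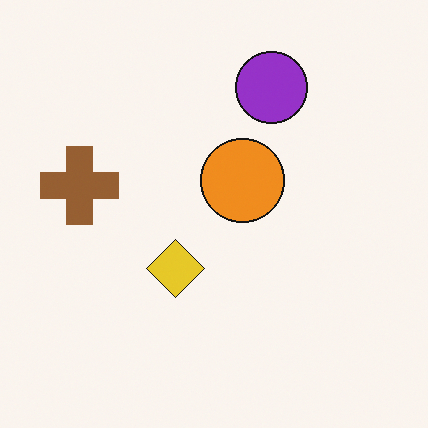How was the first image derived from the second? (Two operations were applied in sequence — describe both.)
The transformation is: cropped tightly and scaled back up, then slightly oversaturated.

The visible shapes are larger and the field of view is narrower; shapes near the original edges may be partly or wholly outside the frame — a crop-and-rescale. All colors are more vivid — a global saturation change.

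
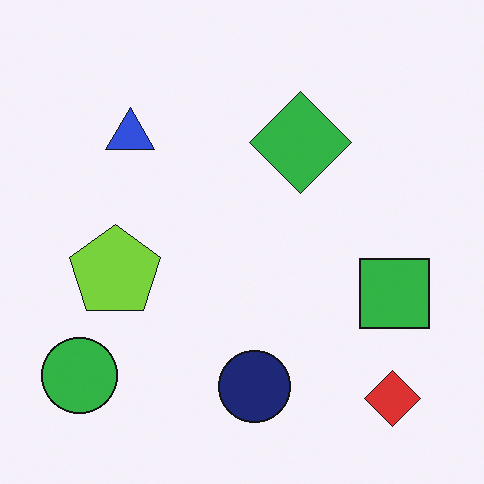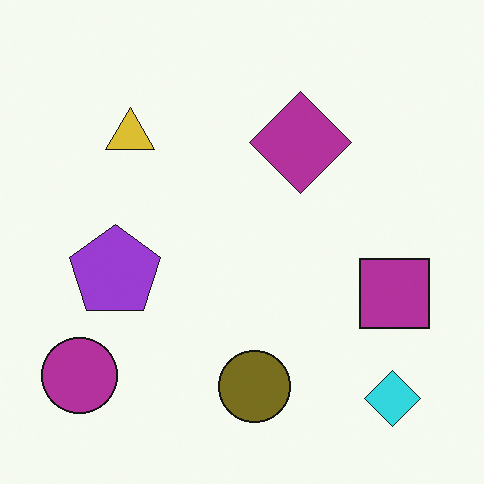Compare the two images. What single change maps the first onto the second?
The transformation is: hue-shifted by a large amount.

Every shape's color has rotated by the same amount around the hue wheel — a uniform hue shift.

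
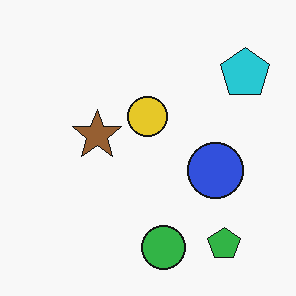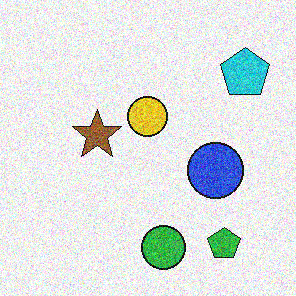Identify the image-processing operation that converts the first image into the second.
The transformation is: degraded with heavy additive noise.

Random speckle covers the whole image, including the flat background.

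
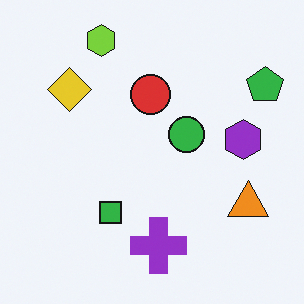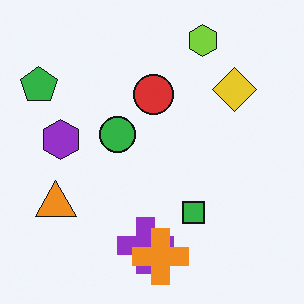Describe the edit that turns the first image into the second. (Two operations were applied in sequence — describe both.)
The second image is the first flipped horizontally (left ↔ right), then overlaid with an additional orange cross.

The green pentagon is in the top-right of the first image and the top-left of the second — shapes on opposite sides of the vertical midline have swapped in a mirror flip. An orange cross appears in the second image that is absent from the first.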